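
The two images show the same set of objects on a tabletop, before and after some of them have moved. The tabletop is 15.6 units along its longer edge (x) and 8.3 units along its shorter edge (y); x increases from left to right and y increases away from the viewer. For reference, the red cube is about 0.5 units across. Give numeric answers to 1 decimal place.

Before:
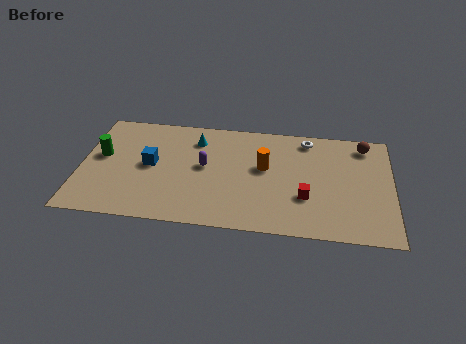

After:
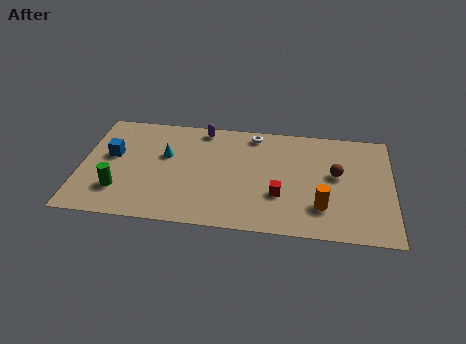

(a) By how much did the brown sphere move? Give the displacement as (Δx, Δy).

(-1.4, -2.4)

The brown sphere was at about (14.2, 7.1) and moved to about (12.8, 4.7).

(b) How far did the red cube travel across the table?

1.3

From (11.3, 2.8) to (10.0, 2.8), the red cube covered √(1.3² + 0.0²) ≈ 1.3 units.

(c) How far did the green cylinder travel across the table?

2.7

The green cylinder moved from about (1.0, 4.7) to (2.0, 2.2), a distance of √(1.0² + 2.5²) ≈ 2.7.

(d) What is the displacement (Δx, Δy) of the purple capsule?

(-0.2, 2.9)

The purple capsule started near (6.2, 4.5) and ended near (6.0, 7.4).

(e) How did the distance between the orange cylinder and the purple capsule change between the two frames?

+5.0

Before: roughly 3.0 units apart; after: 8.0. That's 5.0 units further apart.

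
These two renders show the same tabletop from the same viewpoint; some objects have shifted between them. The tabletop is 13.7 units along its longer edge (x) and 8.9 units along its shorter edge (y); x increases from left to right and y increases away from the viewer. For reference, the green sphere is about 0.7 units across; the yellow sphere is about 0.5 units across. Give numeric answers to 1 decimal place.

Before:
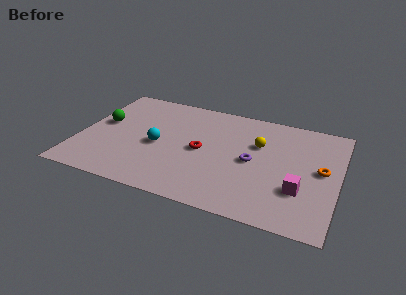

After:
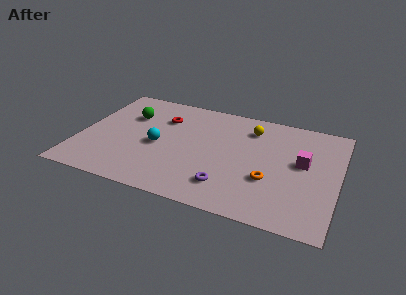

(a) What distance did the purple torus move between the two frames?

2.6

From (9.2, 4.3) to (8.1, 1.9), the purple torus covered √(1.1² + 2.4²) ≈ 2.6 units.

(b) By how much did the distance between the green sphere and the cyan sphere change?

-0.5

They were about 3.3 units apart before and 2.8 after — 0.5 units closer together.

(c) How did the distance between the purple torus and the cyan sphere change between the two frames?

-0.6

Before: roughly 5.0 units apart; after: 4.4. That's 0.6 units closer together.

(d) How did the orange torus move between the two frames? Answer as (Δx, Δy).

(-2.6, -1.6)

From the two frames, the orange torus sits at roughly (12.8, 4.7) before and (10.2, 3.1) after.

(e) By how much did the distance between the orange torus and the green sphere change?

-3.3

The distance was about 11.7 in the first image and 8.4 in the second, so they moved 3.3 units closer together.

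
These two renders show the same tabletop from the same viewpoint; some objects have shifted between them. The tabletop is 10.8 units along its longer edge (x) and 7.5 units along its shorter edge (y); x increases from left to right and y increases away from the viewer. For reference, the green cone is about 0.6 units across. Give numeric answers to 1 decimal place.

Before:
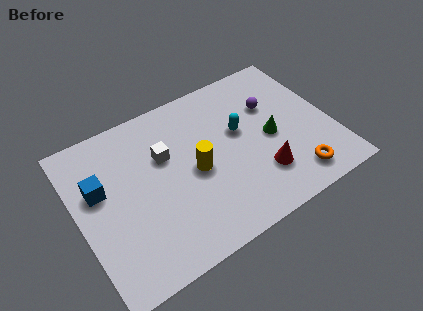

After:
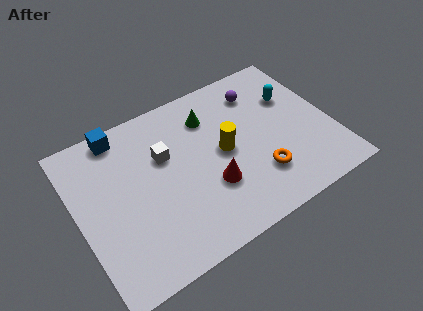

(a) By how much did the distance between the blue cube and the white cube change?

-0.3

They were about 2.8 units apart before and 2.5 after — 0.3 units closer together.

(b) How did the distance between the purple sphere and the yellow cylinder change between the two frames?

-1.1

Before: roughly 3.9 units apart; after: 2.8. That's 1.1 units closer together.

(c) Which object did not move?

the white cube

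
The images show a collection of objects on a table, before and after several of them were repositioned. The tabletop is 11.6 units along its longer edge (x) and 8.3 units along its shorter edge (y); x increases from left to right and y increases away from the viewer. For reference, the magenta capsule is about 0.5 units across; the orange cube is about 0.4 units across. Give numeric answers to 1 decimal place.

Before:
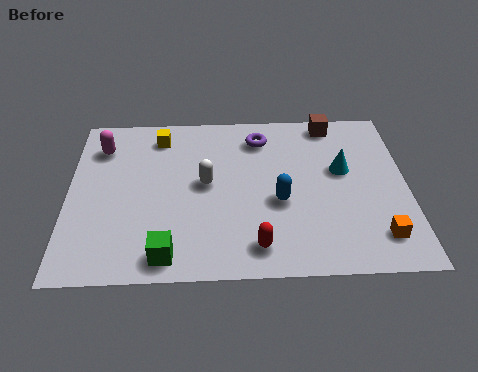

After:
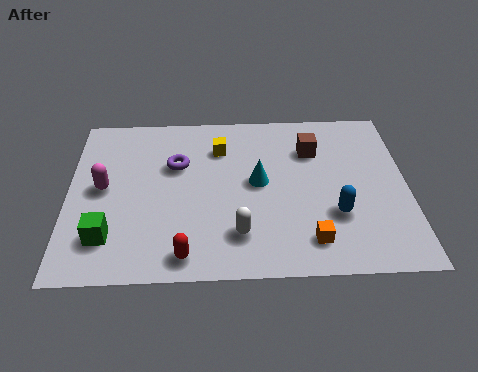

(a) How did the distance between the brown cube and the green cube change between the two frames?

-0.5

They were about 8.6 units apart before and 8.1 after — 0.5 units closer together.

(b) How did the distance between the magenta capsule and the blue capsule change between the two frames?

+1.3

The distance was about 6.8 in the first image and 8.1 in the second, so they moved 1.3 units further apart.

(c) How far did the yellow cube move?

2.2

From (3.1, 6.9) to (5.2, 6.2), the yellow cube covered √(2.1² + 0.7²) ≈ 2.2 units.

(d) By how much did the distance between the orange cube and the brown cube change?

-1.5

They were about 6.0 units apart before and 4.5 after — 1.5 units closer together.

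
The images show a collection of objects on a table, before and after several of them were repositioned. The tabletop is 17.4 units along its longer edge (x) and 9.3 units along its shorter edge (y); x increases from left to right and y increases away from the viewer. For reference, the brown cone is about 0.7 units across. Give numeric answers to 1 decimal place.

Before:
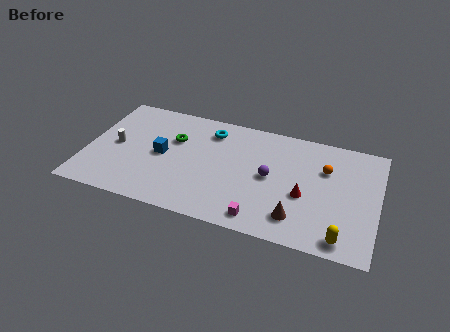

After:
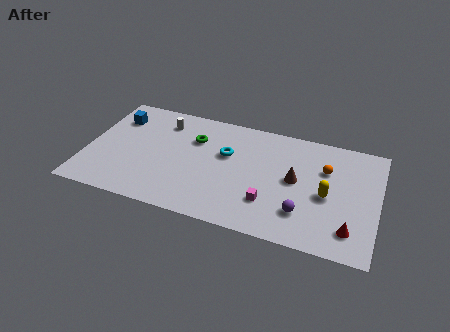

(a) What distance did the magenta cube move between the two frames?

1.5

The magenta cube was near (10.7, 1.2) before and (11.1, 2.6) after, so it travelled √(0.4² + 1.4²) ≈ 1.5 units.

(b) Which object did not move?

the orange sphere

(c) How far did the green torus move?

1.3

The green torus was near (5.1, 6.1) before and (6.3, 6.5) after, so it travelled √(1.2² + 0.4²) ≈ 1.3 units.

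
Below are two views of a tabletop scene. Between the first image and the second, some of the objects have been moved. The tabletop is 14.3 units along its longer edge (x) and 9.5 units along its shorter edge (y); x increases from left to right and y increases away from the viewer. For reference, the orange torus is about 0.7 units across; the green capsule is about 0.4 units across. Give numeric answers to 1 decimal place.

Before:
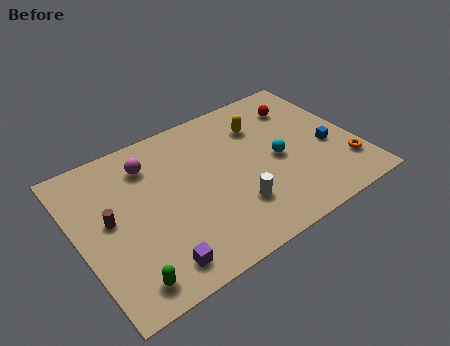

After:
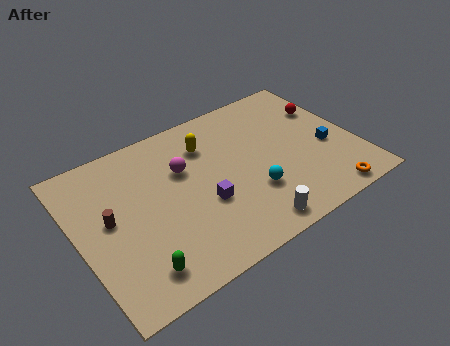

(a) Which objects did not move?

the blue cube and the brown cylinder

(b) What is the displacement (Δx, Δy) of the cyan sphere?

(-1.6, -1.4)

The cyan sphere started near (10.2, 4.4) and ended near (8.6, 3.0).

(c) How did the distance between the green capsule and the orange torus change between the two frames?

-1.9

Before: roughly 11.6 units apart; after: 9.7. That's 1.9 units closer together.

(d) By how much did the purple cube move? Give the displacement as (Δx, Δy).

(2.9, 2.2)

From the two frames, the purple cube sits at roughly (3.3, 1.4) before and (6.2, 3.6) after.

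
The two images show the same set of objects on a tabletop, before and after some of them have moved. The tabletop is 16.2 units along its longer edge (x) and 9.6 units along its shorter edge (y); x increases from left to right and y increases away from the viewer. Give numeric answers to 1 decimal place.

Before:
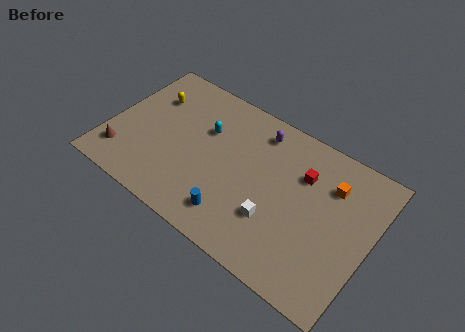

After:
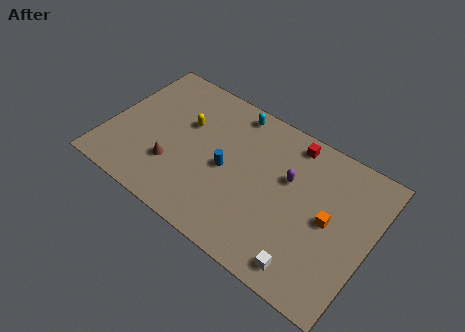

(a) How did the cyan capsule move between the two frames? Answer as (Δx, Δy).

(1.4, 2.2)

The cyan capsule was at about (5.7, 6.3) and moved to about (7.1, 8.5).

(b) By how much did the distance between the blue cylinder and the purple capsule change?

-2.3

The distance was about 6.2 in the first image and 3.9 in the second, so they moved 2.3 units closer together.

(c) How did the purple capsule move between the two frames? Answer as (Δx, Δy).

(2.2, -2.0)

The purple capsule started near (8.8, 8.0) and ended near (11.0, 6.0).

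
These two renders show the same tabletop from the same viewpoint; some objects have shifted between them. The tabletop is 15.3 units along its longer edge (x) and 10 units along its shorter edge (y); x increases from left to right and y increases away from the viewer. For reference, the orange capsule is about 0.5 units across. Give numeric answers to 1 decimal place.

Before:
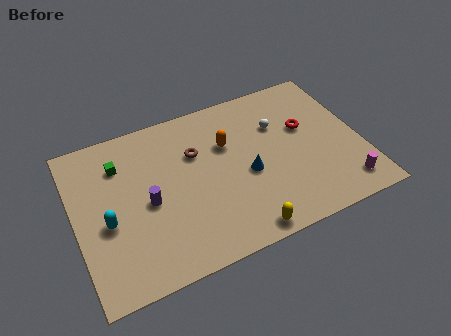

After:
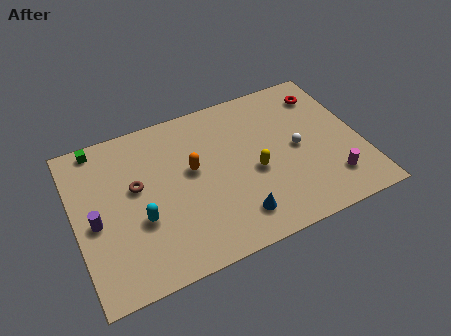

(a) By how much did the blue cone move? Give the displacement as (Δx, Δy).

(-0.9, -2.4)

From the two frames, the blue cone sits at roughly (9.1, 4.3) before and (8.2, 1.9) after.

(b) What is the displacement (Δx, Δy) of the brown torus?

(-3.3, -0.9)

From the two frames, the brown torus sits at roughly (6.6, 6.7) before and (3.3, 5.8) after.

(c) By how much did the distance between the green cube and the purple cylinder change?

+1.5

Before: roughly 3.1 units apart; after: 4.6. That's 1.5 units further apart.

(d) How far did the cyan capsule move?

1.8

From (1.6, 4.2) to (3.3, 3.7), the cyan capsule covered √(1.7² + 0.5²) ≈ 1.8 units.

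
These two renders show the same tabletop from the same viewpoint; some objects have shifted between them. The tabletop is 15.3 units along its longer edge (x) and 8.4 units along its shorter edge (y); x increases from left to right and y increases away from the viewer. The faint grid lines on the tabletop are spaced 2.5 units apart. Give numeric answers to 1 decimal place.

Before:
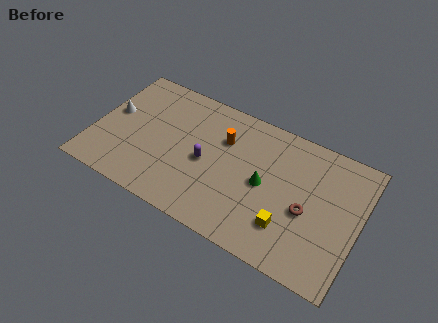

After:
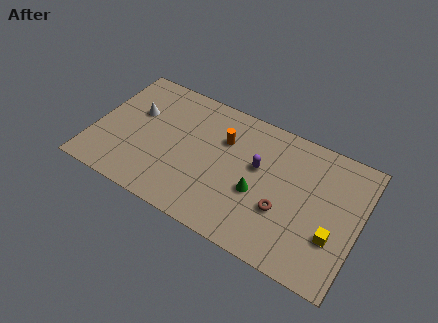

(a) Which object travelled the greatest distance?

the purple capsule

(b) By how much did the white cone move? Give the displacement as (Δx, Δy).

(1.3, 0.6)

From the two frames, the white cone sits at roughly (0.9, 4.7) before and (2.2, 5.3) after.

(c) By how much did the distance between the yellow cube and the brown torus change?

+1.2

Before: roughly 1.7 units apart; after: 2.9. That's 1.2 units further apart.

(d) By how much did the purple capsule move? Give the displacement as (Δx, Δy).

(2.9, 1.1)

The purple capsule started near (6.5, 3.9) and ended near (9.4, 5.0).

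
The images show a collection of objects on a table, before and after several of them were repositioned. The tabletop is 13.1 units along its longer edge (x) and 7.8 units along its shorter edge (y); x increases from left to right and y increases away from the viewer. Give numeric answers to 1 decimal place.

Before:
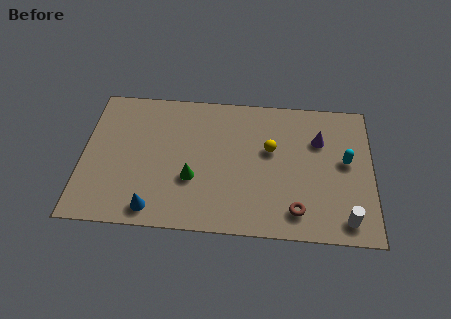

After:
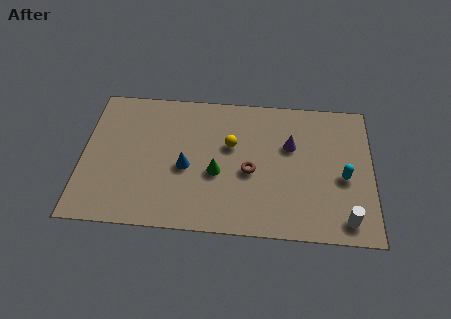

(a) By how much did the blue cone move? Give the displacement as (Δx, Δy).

(1.4, 2.4)

The blue cone was at about (3.3, 1.0) and moved to about (4.7, 3.4).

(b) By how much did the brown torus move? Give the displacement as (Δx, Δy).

(-2.1, 2.0)

From the two frames, the brown torus sits at roughly (9.7, 1.4) before and (7.6, 3.4) after.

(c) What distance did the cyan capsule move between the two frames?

0.9

From (11.9, 4.3) to (11.8, 3.4), the cyan capsule covered √(0.1² + 0.9²) ≈ 0.9 units.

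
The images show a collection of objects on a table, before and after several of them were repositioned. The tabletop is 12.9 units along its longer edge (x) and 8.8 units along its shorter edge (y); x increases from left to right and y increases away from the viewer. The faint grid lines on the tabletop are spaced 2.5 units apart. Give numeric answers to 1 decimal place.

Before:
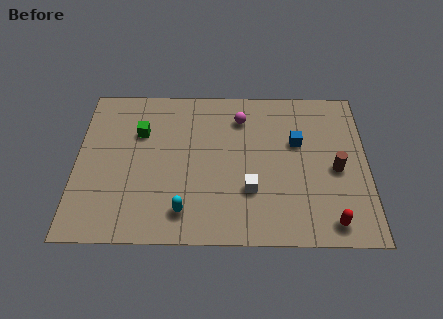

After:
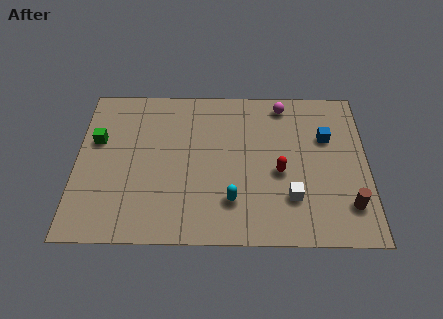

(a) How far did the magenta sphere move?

2.1

The magenta sphere was near (7.3, 6.9) before and (9.2, 7.7) after, so it travelled √(1.9² + 0.8²) ≈ 2.1 units.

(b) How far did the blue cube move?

1.3

The blue cube moved from about (9.8, 5.5) to (11.1, 5.8), a distance of √(1.3² + 0.3²) ≈ 1.3.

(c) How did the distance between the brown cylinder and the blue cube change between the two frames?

+1.6

The distance was about 2.3 in the first image and 3.9 in the second, so they moved 1.6 units further apart.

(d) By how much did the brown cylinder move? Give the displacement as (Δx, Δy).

(0.5, -2.0)

From the two frames, the brown cylinder sits at roughly (11.5, 4.0) before and (12.0, 2.0) after.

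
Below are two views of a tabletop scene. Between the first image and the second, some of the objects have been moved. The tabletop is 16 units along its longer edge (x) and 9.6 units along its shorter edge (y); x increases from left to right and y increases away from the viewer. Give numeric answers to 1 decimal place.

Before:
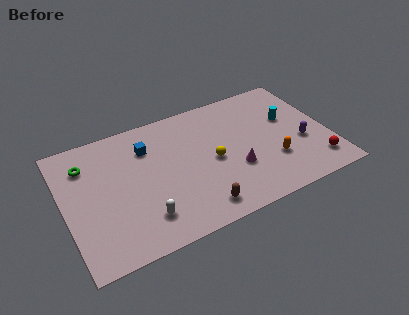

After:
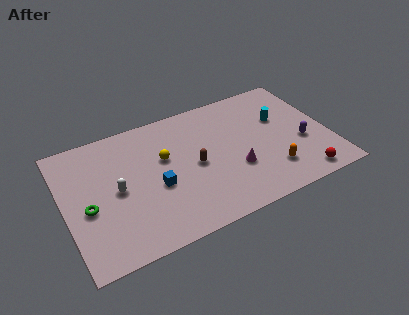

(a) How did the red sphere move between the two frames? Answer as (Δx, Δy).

(-1.0, -0.7)

From the two frames, the red sphere sits at roughly (14.9, 1.8) before and (13.9, 1.1) after.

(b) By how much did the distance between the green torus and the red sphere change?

-1.5

Before: roughly 14.5 units apart; after: 13.0. That's 1.5 units closer together.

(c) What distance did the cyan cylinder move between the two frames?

0.5

From (13.8, 5.9) to (13.3, 6.1), the cyan cylinder covered √(0.5² + 0.2²) ≈ 0.5 units.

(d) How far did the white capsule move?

2.9

The white capsule moved from about (4.4, 2.1) to (3.1, 4.7), a distance of √(1.3² + 2.6²) ≈ 2.9.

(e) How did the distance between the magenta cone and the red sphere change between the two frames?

-0.6

They were about 5.0 units apart before and 4.4 after — 0.6 units closer together.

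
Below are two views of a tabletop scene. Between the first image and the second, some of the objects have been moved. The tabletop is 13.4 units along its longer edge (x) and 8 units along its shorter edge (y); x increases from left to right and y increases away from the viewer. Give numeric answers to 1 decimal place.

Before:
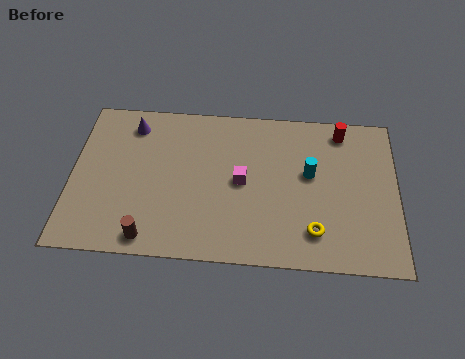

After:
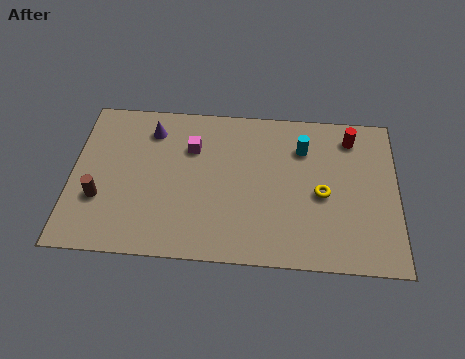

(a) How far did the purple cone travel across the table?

0.8

The purple cone moved from about (2.4, 6.6) to (3.2, 6.4), a distance of √(0.8² + 0.2²) ≈ 0.8.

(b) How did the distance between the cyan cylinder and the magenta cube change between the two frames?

+1.7

The distance was about 2.9 in the first image and 4.6 in the second, so they moved 1.7 units further apart.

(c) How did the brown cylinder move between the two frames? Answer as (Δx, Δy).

(-2.1, 1.8)

The brown cylinder started near (3.3, 0.9) and ended near (1.2, 2.7).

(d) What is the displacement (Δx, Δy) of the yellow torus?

(0.3, 1.9)

The yellow torus started near (10.0, 1.7) and ended near (10.3, 3.6).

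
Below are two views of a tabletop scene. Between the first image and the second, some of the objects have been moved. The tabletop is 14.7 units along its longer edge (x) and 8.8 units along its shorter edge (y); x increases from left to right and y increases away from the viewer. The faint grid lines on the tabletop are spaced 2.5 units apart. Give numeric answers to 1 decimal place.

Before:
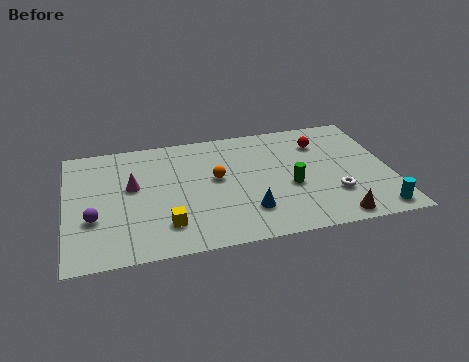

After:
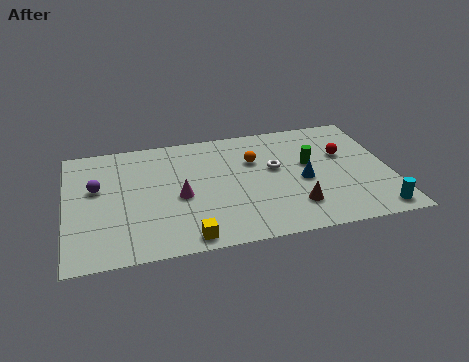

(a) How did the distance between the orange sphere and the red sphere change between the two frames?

-1.1

The distance was about 5.2 in the first image and 4.1 in the second, so they moved 1.1 units closer together.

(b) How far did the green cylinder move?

1.8

The green cylinder was near (10.1, 3.6) before and (11.1, 5.1) after, so it travelled √(1.0² + 1.5²) ≈ 1.8 units.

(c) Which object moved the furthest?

the white torus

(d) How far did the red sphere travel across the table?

1.5

The red sphere was near (11.7, 6.6) before and (12.7, 5.5) after, so it travelled √(1.0² + 1.1²) ≈ 1.5 units.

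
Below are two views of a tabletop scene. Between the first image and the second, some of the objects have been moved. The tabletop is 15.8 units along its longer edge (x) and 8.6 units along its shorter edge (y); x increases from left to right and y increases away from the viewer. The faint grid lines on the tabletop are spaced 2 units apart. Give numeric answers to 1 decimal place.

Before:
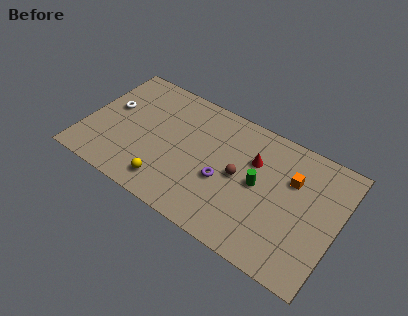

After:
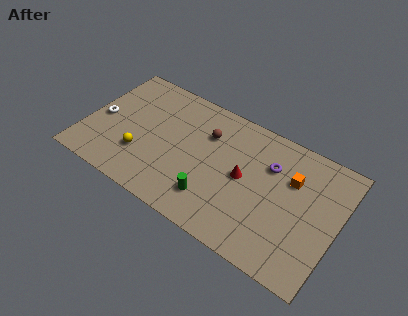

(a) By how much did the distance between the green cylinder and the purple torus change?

+2.7

Before: roughly 2.3 units apart; after: 5.0. That's 2.7 units further apart.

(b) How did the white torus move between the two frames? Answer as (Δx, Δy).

(-0.5, -1.0)

The white torus started near (1.4, 5.0) and ended near (0.9, 4.0).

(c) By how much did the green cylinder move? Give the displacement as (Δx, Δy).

(-2.5, -2.4)

The green cylinder was at about (10.9, 4.4) and moved to about (8.4, 2.0).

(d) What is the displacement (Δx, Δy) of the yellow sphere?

(-1.9, 1.1)

From the two frames, the yellow sphere sits at roughly (5.6, 1.5) before and (3.7, 2.6) after.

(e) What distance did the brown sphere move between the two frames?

2.9

From (9.7, 4.3) to (7.4, 6.1), the brown sphere covered √(2.3² + 1.8²) ≈ 2.9 units.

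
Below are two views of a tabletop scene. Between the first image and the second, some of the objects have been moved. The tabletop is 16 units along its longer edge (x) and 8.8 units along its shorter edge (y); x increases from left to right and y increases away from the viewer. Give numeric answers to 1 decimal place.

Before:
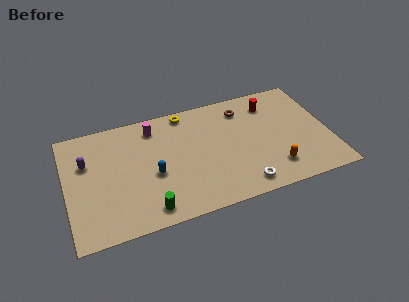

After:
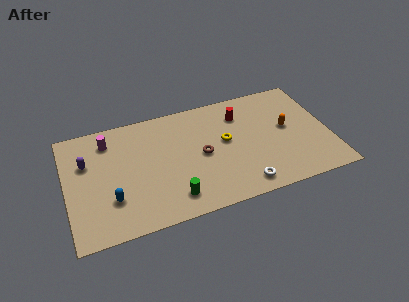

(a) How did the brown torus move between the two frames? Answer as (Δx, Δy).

(-2.8, -2.8)

The brown torus started near (11.0, 7.1) and ended near (8.2, 4.3).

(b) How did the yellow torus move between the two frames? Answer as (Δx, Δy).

(2.2, -3.0)

From the two frames, the yellow torus sits at roughly (7.5, 7.9) before and (9.7, 4.9) after.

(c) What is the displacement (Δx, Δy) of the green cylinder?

(1.5, 0.4)

From the two frames, the green cylinder sits at roughly (4.7, 1.2) before and (6.2, 1.6) after.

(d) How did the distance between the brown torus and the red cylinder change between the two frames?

+1.8

Before: roughly 1.7 units apart; after: 3.5. That's 1.8 units further apart.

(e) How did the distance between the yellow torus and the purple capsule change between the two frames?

+1.9

Before: roughly 6.5 units apart; after: 8.4. That's 1.9 units further apart.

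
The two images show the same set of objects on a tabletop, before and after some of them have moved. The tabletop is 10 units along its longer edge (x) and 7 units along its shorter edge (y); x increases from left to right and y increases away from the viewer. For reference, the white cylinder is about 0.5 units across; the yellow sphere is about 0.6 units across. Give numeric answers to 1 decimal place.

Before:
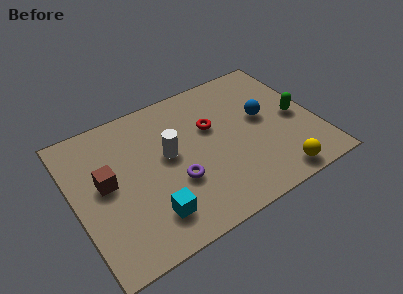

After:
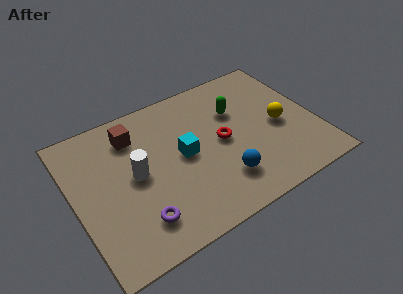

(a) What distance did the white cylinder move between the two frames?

1.4

The white cylinder was near (3.9, 3.9) before and (2.5, 3.6) after, so it travelled √(1.4² + 0.3²) ≈ 1.4 units.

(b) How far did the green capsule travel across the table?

2.7

The green capsule moved from about (9.2, 3.3) to (6.9, 4.7), a distance of √(2.3² + 1.4²) ≈ 2.7.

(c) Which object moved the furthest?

the blue sphere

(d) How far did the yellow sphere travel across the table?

2.5

From (7.9, 0.8) to (8.5, 3.2), the yellow sphere covered √(0.6² + 2.4²) ≈ 2.5 units.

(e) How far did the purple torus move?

2.0

The purple torus moved from about (4.0, 2.5) to (2.3, 1.5), a distance of √(1.7² + 1.0²) ≈ 2.0.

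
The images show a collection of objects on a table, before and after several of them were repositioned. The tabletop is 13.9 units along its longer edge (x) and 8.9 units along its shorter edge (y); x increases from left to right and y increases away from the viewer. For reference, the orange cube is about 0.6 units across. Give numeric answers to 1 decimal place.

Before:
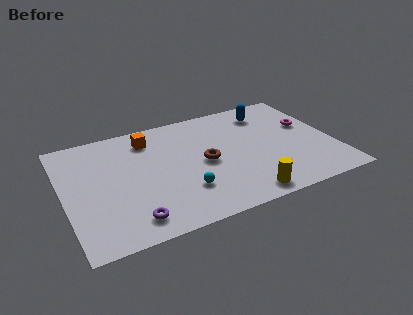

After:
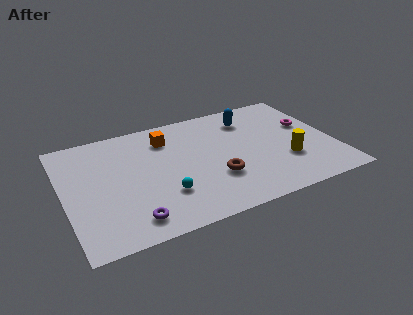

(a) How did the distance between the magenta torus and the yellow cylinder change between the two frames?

-3.0

They were about 5.9 units apart before and 2.9 after — 3.0 units closer together.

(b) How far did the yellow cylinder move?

3.1

From (8.8, 1.0) to (11.3, 2.9), the yellow cylinder covered √(2.5² + 1.9²) ≈ 3.1 units.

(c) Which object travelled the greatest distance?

the yellow cylinder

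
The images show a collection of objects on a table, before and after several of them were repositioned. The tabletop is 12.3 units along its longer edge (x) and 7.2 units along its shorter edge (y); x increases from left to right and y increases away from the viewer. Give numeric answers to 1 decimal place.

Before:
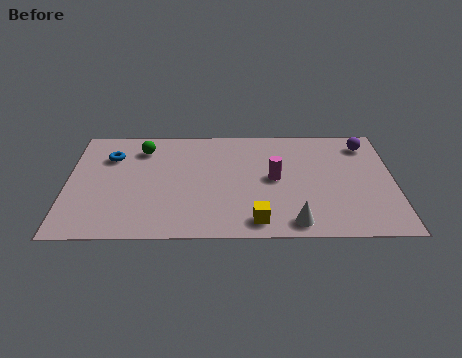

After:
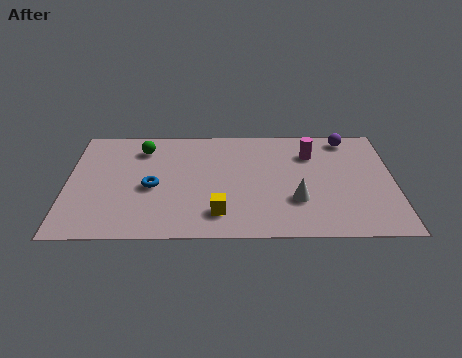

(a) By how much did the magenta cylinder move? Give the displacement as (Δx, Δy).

(1.4, 1.6)

From the two frames, the magenta cylinder sits at roughly (7.8, 3.7) before and (9.2, 5.3) after.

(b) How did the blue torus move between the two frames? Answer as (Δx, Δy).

(1.6, -2.0)

The blue torus was at about (1.6, 5.2) and moved to about (3.2, 3.2).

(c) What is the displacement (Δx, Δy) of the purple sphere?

(-0.7, 0.4)

From the two frames, the purple sphere sits at roughly (11.3, 5.9) before and (10.6, 6.3) after.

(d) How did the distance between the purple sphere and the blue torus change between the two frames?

-1.7

Before: roughly 9.7 units apart; after: 8.0. That's 1.7 units closer together.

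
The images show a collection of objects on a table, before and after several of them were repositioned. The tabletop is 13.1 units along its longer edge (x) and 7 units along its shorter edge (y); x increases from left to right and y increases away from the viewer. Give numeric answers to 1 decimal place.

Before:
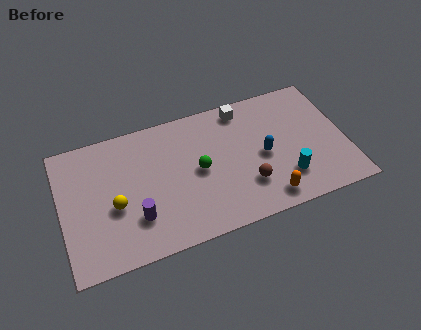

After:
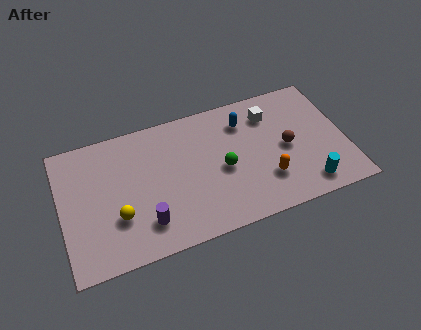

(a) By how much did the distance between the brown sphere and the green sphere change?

+0.4

Before: roughly 2.6 units apart; after: 3.0. That's 0.4 units further apart.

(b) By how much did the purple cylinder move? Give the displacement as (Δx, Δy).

(0.4, -0.4)

From the two frames, the purple cylinder sits at roughly (3.3, 2.0) before and (3.7, 1.6) after.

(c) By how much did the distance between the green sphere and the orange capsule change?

-1.6

The distance was about 3.8 in the first image and 2.2 in the second, so they moved 1.6 units closer together.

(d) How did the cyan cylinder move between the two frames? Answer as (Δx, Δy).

(0.9, -0.7)

The cyan cylinder was at about (10.2, 1.8) and moved to about (11.1, 1.1).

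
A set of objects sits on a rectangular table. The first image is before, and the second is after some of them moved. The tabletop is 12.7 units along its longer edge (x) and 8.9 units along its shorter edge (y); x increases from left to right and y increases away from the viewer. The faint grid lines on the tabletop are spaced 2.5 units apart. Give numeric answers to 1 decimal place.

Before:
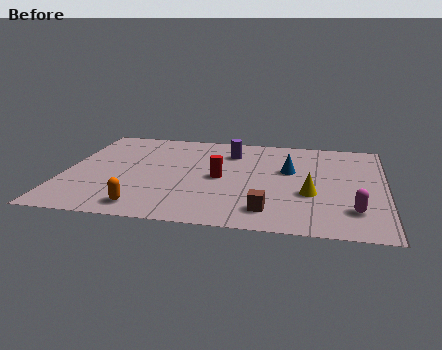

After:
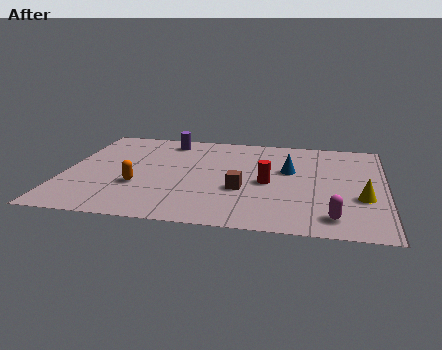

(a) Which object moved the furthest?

the purple cylinder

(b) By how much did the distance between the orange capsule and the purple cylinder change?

-1.8

Before: roughly 6.4 units apart; after: 4.6. That's 1.8 units closer together.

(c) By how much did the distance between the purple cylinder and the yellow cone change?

+4.2

The distance was about 4.8 in the first image and 9.0 in the second, so they moved 4.2 units further apart.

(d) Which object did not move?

the blue cone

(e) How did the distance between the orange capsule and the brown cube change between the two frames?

-0.7

Before: roughly 4.8 units apart; after: 4.1. That's 0.7 units closer together.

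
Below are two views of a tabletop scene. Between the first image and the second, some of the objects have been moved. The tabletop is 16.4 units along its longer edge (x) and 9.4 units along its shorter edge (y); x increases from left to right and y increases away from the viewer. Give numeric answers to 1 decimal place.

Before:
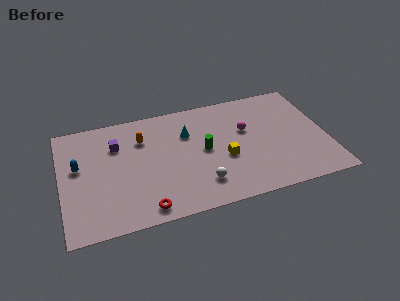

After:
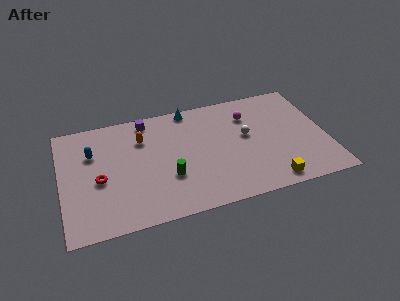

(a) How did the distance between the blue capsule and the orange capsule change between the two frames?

-1.1

They were about 4.2 units apart before and 3.1 after — 1.1 units closer together.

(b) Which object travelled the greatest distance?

the white sphere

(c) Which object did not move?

the orange capsule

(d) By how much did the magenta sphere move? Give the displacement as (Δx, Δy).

(0.3, 1.2)

The magenta sphere started near (11.5, 5.8) and ended near (11.8, 7.0).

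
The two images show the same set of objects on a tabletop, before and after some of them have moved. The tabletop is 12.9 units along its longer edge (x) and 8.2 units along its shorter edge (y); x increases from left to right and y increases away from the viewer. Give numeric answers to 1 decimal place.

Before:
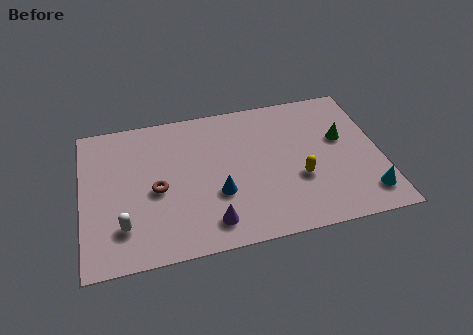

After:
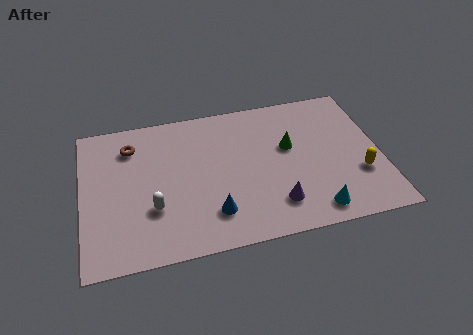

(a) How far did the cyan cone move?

2.3

The cyan cone was near (12.1, 1.5) before and (9.8, 1.1) after, so it travelled √(2.3² + 0.4²) ≈ 2.3 units.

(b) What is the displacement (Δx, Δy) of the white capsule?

(1.3, 0.7)

The white capsule started near (1.7, 2.0) and ended near (3.0, 2.7).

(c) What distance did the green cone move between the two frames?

2.3

From (11.3, 4.9) to (9.0, 4.9), the green cone covered √(2.3² + 0.0²) ≈ 2.3 units.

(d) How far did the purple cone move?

2.8

The purple cone was near (5.4, 1.4) before and (8.2, 1.8) after, so it travelled √(2.8² + 0.4²) ≈ 2.8 units.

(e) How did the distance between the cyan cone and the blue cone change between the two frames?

-2.1

Before: roughly 6.5 units apart; after: 4.4. That's 2.1 units closer together.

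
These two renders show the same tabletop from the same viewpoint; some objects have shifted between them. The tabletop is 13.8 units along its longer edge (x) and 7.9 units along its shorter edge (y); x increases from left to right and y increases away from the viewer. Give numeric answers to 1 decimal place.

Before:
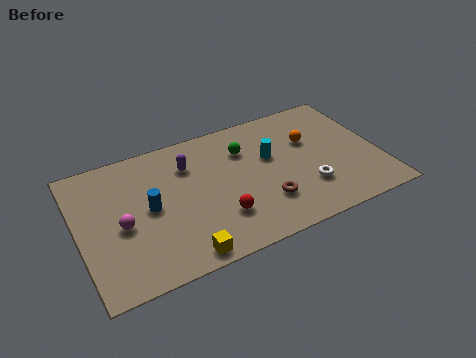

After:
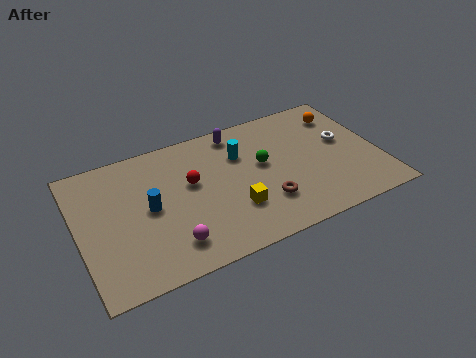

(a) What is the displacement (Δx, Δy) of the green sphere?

(0.7, -1.2)

The green sphere started near (7.8, 5.7) and ended near (8.5, 4.5).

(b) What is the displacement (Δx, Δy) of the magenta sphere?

(2.0, -1.9)

From the two frames, the magenta sphere sits at roughly (1.9, 3.5) before and (3.9, 1.6) after.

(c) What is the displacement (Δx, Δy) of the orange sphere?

(1.7, 1.1)

The orange sphere started near (10.8, 5.1) and ended near (12.5, 6.2).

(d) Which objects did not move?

the brown torus and the blue cylinder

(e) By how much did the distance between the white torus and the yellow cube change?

-0.4

The distance was about 6.2 in the first image and 5.8 in the second, so they moved 0.4 units closer together.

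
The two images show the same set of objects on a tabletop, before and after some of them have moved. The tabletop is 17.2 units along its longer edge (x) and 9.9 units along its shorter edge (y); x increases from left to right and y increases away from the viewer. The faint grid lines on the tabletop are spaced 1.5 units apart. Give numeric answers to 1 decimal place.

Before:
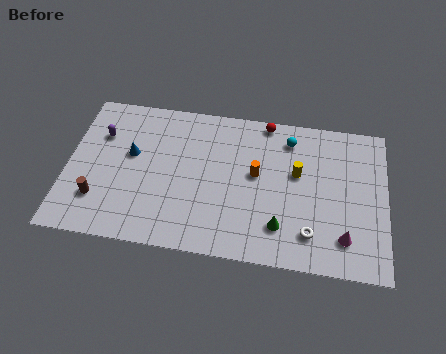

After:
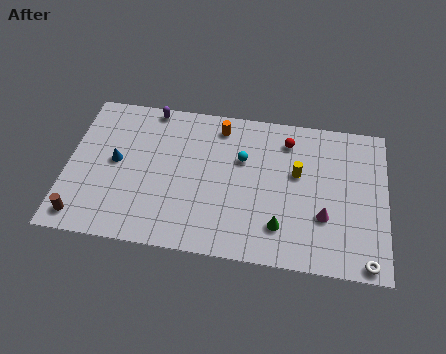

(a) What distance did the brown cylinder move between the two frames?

1.5

The brown cylinder was near (1.8, 2.6) before and (1.0, 1.3) after, so it travelled √(0.8² + 1.3²) ≈ 1.5 units.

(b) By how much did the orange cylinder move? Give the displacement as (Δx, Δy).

(-2.1, 2.9)

The orange cylinder started near (10.2, 5.5) and ended near (8.1, 8.4).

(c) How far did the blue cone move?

1.0

From (3.4, 5.8) to (2.6, 5.2), the blue cone covered √(0.8² + 0.6²) ≈ 1.0 units.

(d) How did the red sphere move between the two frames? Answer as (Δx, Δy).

(1.2, -1.1)

The red sphere was at about (10.6, 9.1) and moved to about (11.8, 8.0).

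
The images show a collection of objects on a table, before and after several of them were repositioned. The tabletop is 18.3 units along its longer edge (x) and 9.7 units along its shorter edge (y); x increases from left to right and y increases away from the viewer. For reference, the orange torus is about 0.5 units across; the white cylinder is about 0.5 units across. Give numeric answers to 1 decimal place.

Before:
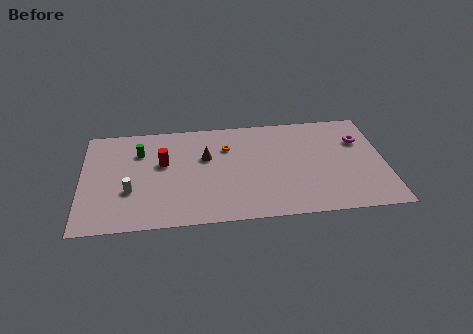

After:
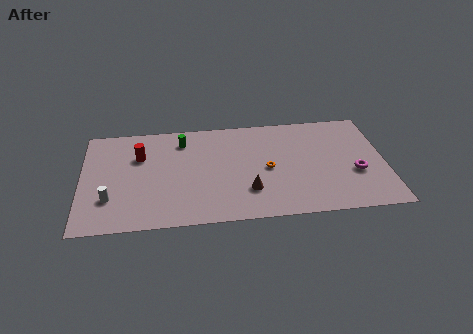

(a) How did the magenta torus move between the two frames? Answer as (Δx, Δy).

(-0.4, -3.0)

The magenta torus started near (16.9, 6.7) and ended near (16.5, 3.7).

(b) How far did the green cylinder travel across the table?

2.7

From (3.5, 7.0) to (6.1, 7.8), the green cylinder covered √(2.6² + 0.8²) ≈ 2.7 units.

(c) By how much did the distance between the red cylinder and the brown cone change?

+5.0

They were about 2.6 units apart before and 7.6 after — 5.0 units further apart.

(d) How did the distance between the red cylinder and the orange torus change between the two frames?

+3.9

The distance was about 4.1 in the first image and 8.0 in the second, so they moved 3.9 units further apart.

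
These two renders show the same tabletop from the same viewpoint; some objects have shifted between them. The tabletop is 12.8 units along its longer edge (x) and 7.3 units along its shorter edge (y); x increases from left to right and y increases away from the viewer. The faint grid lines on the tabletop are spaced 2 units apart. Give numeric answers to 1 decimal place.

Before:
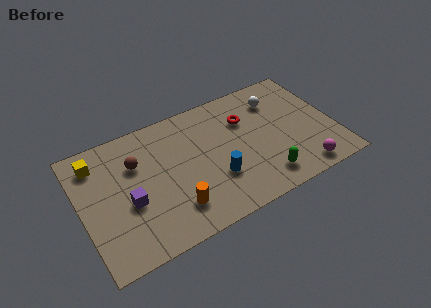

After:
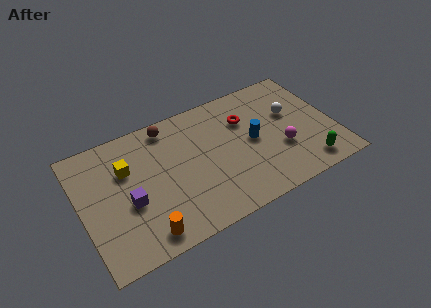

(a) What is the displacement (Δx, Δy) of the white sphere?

(0.6, -1.1)

The white sphere started near (10.2, 5.6) and ended near (10.8, 4.5).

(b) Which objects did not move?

the purple cube and the red torus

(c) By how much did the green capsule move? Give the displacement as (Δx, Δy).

(2.2, -0.2)

The green capsule was at about (8.9, 1.3) and moved to about (11.1, 1.1).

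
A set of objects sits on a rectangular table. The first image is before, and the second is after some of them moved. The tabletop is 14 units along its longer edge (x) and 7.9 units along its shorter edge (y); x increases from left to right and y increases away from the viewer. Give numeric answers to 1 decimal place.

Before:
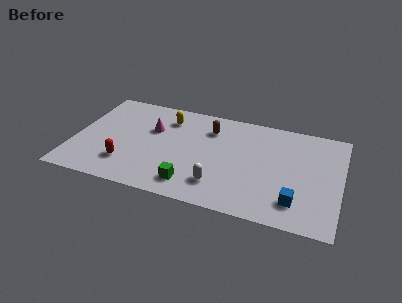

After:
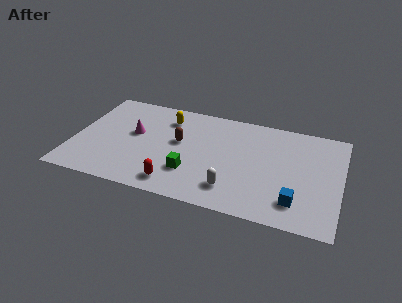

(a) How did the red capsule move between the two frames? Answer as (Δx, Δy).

(2.7, -0.8)

From the two frames, the red capsule sits at roughly (2.9, 2.0) before and (5.6, 1.2) after.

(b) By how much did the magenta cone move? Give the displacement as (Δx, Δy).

(-0.9, -0.6)

From the two frames, the magenta cone sits at roughly (4.0, 5.1) before and (3.1, 4.5) after.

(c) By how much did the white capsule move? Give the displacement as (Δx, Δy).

(0.7, -0.1)

The white capsule was at about (7.8, 1.8) and moved to about (8.5, 1.7).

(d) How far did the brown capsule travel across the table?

2.1

The brown capsule was near (7.0, 6.0) before and (5.5, 4.5) after, so it travelled √(1.5² + 1.5²) ≈ 2.1 units.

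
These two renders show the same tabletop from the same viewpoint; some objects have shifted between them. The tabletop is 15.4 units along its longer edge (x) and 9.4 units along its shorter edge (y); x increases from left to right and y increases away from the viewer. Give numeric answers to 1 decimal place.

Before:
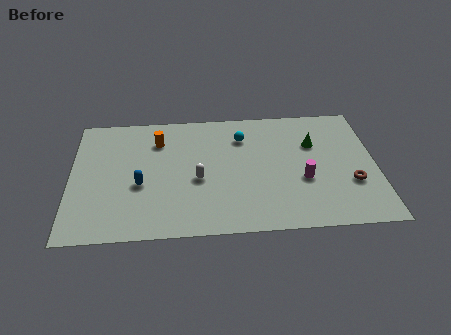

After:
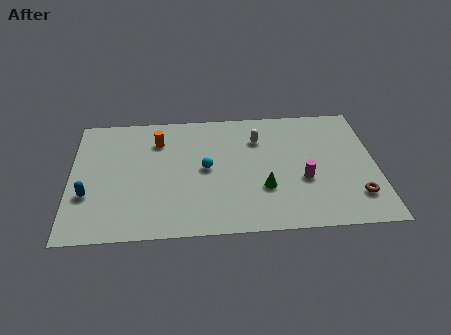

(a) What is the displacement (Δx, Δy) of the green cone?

(-2.6, -3.2)

The green cone was at about (12.3, 6.3) and moved to about (9.7, 3.1).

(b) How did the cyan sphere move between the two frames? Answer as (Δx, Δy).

(-1.9, -2.3)

The cyan sphere was at about (8.7, 7.1) and moved to about (6.8, 4.8).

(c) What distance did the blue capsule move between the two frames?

2.7

From (3.5, 3.8) to (0.9, 3.2), the blue capsule covered √(2.6² + 0.6²) ≈ 2.7 units.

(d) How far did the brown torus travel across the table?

1.0

The brown torus was near (14.1, 3.2) before and (14.3, 2.2) after, so it travelled √(0.2² + 1.0²) ≈ 1.0 units.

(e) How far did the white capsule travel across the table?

4.2

The white capsule was near (6.4, 4.0) before and (9.5, 6.9) after, so it travelled √(3.1² + 2.9²) ≈ 4.2 units.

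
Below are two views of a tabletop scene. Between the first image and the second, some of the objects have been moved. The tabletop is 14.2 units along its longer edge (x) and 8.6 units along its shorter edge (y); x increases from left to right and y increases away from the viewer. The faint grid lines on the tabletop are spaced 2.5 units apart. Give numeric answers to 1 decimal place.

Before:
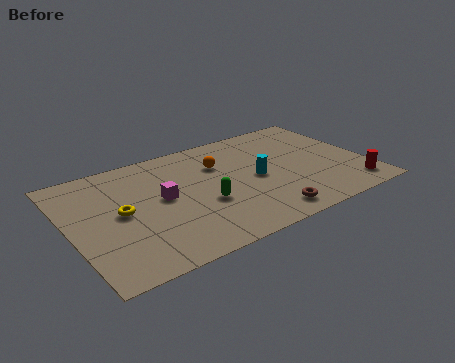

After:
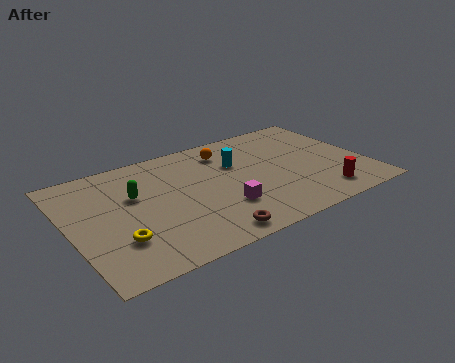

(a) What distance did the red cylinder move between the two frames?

1.5

The red cylinder was near (13.2, 1.4) before and (11.7, 1.5) after, so it travelled √(1.5² + 0.1²) ≈ 1.5 units.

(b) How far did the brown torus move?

2.8

The brown torus moved from about (8.8, 1.2) to (6.0, 1.0), a distance of √(2.8² + 0.2²) ≈ 2.8.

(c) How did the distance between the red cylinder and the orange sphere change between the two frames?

-0.8

Before: roughly 7.4 units apart; after: 6.6. That's 0.8 units closer together.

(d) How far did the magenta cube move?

3.3

The magenta cube moved from about (4.4, 4.6) to (7.0, 2.6), a distance of √(2.6² + 2.0²) ≈ 3.3.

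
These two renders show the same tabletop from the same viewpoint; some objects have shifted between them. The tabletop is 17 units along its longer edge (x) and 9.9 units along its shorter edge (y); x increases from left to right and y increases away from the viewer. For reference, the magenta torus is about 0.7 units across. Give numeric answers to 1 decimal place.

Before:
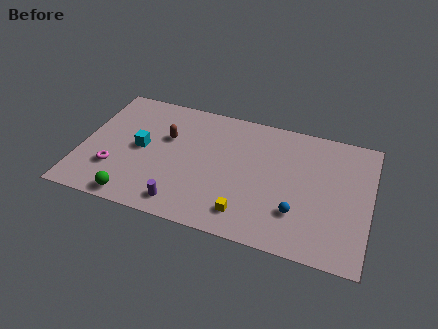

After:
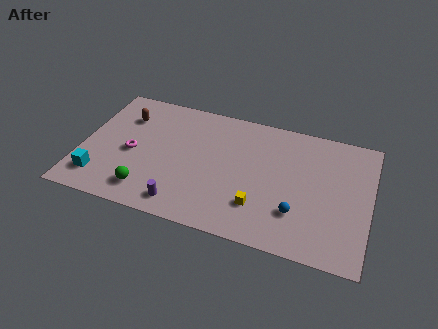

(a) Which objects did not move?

the blue sphere and the purple cylinder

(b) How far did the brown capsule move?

2.8

The brown capsule was near (4.9, 6.3) before and (2.3, 7.3) after, so it travelled √(2.6² + 1.0²) ≈ 2.8 units.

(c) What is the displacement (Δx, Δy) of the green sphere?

(0.7, 0.8)

The green sphere started near (3.5, 1.0) and ended near (4.2, 1.8).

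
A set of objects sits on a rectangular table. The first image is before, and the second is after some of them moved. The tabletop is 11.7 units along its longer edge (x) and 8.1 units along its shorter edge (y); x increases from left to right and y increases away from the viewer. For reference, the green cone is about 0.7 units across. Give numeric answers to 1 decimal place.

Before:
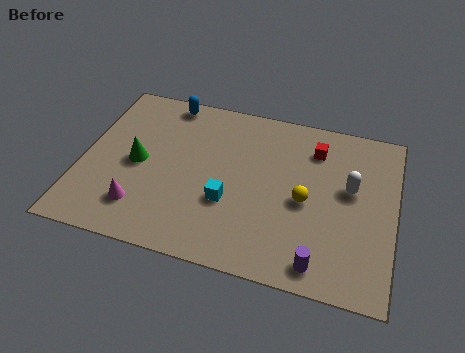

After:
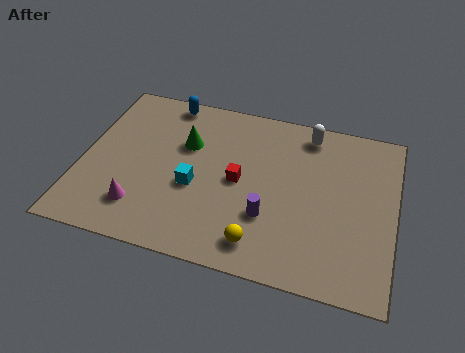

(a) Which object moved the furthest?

the red cube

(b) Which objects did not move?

the blue capsule and the magenta cone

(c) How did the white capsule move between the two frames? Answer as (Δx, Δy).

(-1.7, 2.3)

The white capsule was at about (10.0, 4.7) and moved to about (8.3, 7.0).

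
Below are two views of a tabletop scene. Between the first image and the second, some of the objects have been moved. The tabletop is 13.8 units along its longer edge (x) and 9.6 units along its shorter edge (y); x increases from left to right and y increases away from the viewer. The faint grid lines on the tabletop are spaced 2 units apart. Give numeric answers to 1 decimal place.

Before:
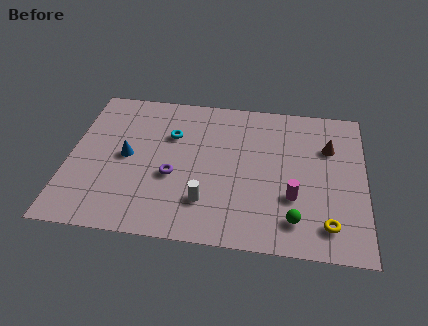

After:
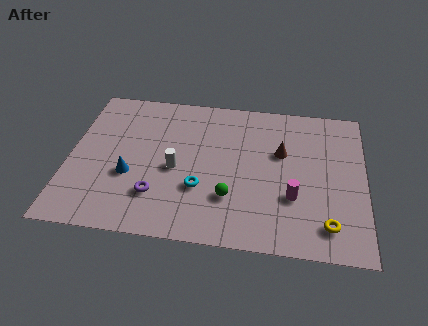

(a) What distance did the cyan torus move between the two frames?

3.6

From (4.7, 6.5) to (6.2, 3.2), the cyan torus covered √(1.5² + 3.3²) ≈ 3.6 units.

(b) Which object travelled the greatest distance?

the cyan torus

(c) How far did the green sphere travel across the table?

3.2

The green sphere moved from about (10.6, 1.8) to (7.6, 2.8), a distance of √(3.0² + 1.0²) ≈ 3.2.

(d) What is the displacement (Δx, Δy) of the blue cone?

(0.2, -1.2)

The blue cone was at about (2.7, 4.8) and moved to about (2.9, 3.6).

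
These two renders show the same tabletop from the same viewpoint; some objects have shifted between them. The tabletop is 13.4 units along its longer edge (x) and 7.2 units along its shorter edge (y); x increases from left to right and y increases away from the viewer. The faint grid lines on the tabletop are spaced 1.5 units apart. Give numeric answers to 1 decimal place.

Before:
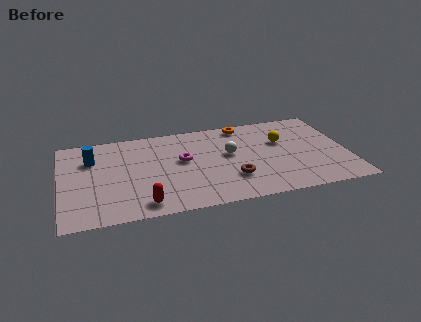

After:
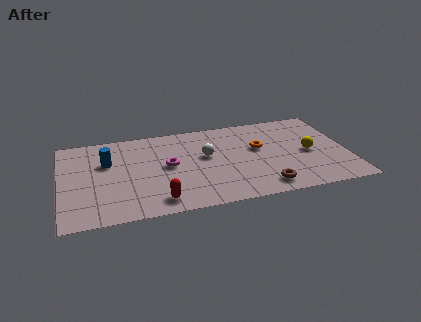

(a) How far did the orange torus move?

2.2

The orange torus was near (8.7, 6.4) before and (9.3, 4.3) after, so it travelled √(0.6² + 2.1²) ≈ 2.2 units.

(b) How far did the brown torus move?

1.7

The brown torus was near (7.9, 2.1) before and (9.3, 1.1) after, so it travelled √(1.4² + 1.0²) ≈ 1.7 units.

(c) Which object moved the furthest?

the orange torus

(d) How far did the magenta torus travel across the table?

0.8

From (5.7, 4.1) to (5.0, 3.8), the magenta torus covered √(0.7² + 0.3²) ≈ 0.8 units.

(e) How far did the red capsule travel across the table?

0.7

From (3.7, 1.0) to (4.4, 1.1), the red capsule covered √(0.7² + 0.1²) ≈ 0.7 units.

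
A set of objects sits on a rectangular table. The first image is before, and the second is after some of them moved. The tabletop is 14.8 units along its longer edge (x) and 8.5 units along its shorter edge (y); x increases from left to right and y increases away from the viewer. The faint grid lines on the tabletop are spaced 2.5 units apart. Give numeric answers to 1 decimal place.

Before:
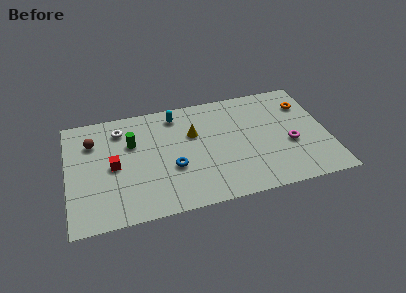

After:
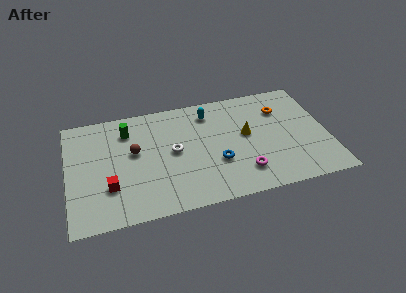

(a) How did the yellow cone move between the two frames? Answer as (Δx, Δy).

(3.0, -0.8)

From the two frames, the yellow cone sits at roughly (7.2, 5.5) before and (10.2, 4.7) after.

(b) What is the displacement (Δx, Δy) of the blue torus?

(2.5, -0.2)

From the two frames, the blue torus sits at roughly (5.9, 3.2) before and (8.4, 3.0) after.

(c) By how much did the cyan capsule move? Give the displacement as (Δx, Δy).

(1.9, -0.3)

The cyan capsule started near (6.3, 7.2) and ended near (8.2, 6.9).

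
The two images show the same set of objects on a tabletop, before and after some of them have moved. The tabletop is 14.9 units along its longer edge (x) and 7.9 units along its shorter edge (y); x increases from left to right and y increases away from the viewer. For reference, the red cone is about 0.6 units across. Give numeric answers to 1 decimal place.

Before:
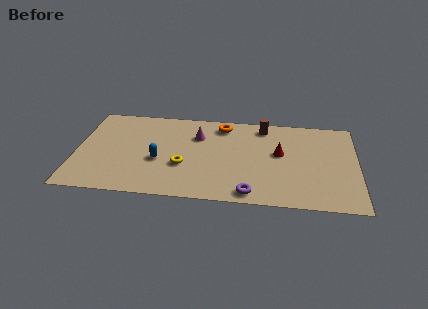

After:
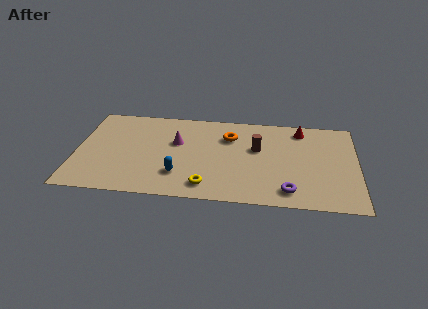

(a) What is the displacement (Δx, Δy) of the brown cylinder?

(-0.3, -2.0)

From the two frames, the brown cylinder sits at roughly (9.9, 6.8) before and (9.6, 4.8) after.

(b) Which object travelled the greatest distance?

the red cone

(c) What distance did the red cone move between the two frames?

2.5

From (10.8, 4.5) to (11.9, 6.7), the red cone covered √(1.1² + 2.2²) ≈ 2.5 units.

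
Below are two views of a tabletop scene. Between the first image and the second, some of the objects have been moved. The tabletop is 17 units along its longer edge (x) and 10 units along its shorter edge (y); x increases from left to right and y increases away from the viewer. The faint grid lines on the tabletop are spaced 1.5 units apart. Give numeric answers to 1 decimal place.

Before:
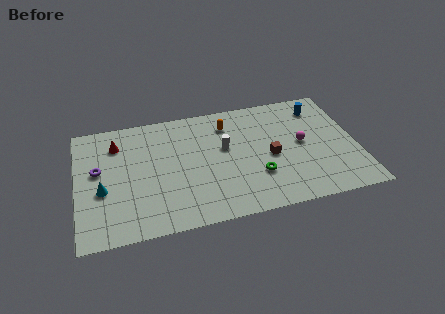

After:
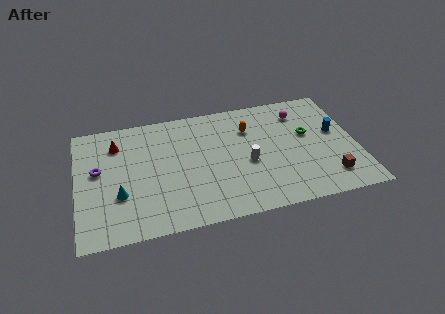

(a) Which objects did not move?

the red cone and the purple torus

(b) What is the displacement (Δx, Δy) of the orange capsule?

(1.3, -0.7)

The orange capsule started near (9.3, 7.9) and ended near (10.6, 7.2).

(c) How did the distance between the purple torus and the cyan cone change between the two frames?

+0.9

They were about 1.7 units apart before and 2.6 after — 0.9 units further apart.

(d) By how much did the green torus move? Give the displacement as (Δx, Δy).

(3.3, 2.8)

From the two frames, the green torus sits at roughly (10.8, 3.1) before and (14.1, 5.9) after.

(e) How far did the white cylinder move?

2.1

From (9.0, 5.9) to (10.3, 4.3), the white cylinder covered √(1.3² + 1.6²) ≈ 2.1 units.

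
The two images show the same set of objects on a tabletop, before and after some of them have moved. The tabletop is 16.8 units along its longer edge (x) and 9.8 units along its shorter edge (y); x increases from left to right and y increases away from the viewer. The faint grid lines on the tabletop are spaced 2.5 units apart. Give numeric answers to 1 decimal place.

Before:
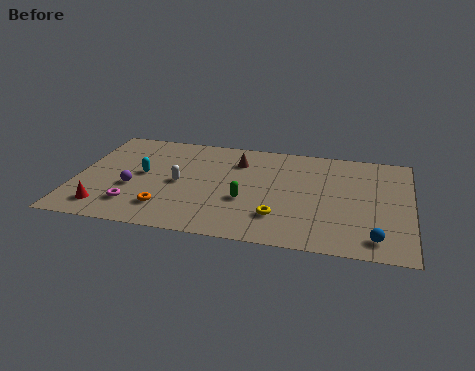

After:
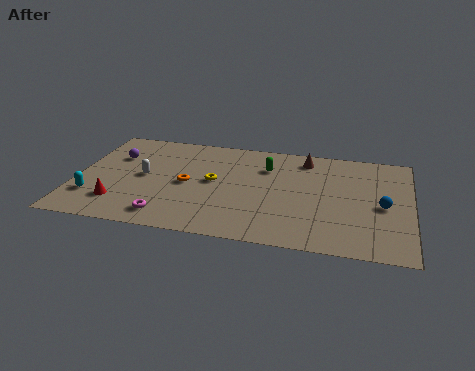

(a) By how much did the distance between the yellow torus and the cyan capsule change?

-1.1

They were about 7.5 units apart before and 6.4 after — 1.1 units closer together.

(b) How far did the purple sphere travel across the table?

3.1

From (2.9, 3.8) to (1.8, 6.7), the purple sphere covered √(1.1² + 2.9²) ≈ 3.1 units.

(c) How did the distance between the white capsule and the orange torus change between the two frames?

-0.3

Before: roughly 2.5 units apart; after: 2.2. That's 0.3 units closer together.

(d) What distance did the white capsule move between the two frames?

1.8

From (5.2, 4.7) to (3.4, 5.0), the white capsule covered √(1.8² + 0.3²) ≈ 1.8 units.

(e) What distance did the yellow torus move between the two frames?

4.3

From (10.3, 2.5) to (6.9, 5.2), the yellow torus covered √(3.4² + 2.7²) ≈ 4.3 units.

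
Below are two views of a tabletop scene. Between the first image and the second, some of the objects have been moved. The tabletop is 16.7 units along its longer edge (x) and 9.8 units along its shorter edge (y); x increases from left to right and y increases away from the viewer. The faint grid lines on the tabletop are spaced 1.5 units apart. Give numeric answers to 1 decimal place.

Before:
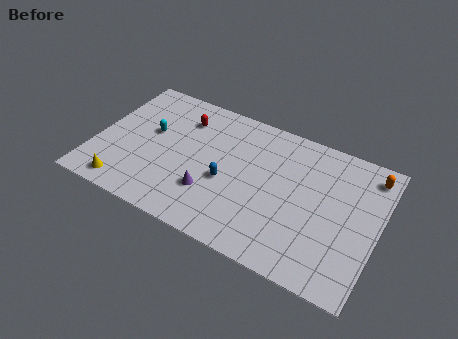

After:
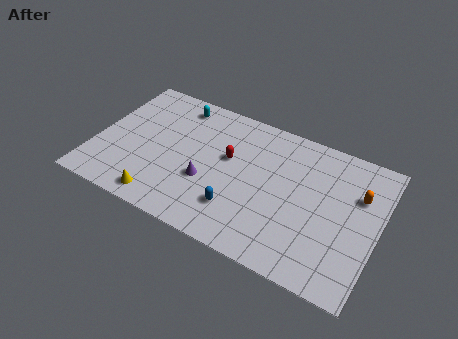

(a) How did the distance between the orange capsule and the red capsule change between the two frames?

-3.5

The distance was about 11.1 in the first image and 7.6 in the second, so they moved 3.5 units closer together.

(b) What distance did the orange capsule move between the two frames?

1.8

The orange capsule moved from about (15.9, 8.3) to (15.4, 6.6), a distance of √(0.5² + 1.7²) ≈ 1.8.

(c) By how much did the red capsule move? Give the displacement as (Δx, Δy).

(3.0, -1.7)

The red capsule was at about (4.8, 7.5) and moved to about (7.8, 5.8).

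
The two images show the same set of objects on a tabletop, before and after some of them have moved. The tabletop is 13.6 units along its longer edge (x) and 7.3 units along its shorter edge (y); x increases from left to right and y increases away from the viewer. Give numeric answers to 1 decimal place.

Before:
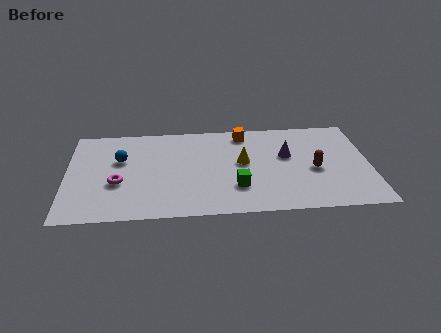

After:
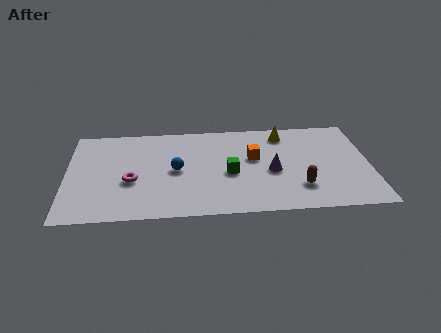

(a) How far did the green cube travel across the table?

1.1

The green cube was near (7.6, 2.1) before and (7.3, 3.2) after, so it travelled √(0.3² + 1.1²) ≈ 1.1 units.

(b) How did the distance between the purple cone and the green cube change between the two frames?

-1.4

Before: roughly 3.3 units apart; after: 1.9. That's 1.4 units closer together.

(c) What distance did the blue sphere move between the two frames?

2.7

The blue sphere was near (2.4, 4.6) before and (4.9, 3.6) after, so it travelled √(2.5² + 1.0²) ≈ 2.7 units.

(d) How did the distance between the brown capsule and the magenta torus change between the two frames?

-1.2

They were about 8.8 units apart before and 7.6 after — 1.2 units closer together.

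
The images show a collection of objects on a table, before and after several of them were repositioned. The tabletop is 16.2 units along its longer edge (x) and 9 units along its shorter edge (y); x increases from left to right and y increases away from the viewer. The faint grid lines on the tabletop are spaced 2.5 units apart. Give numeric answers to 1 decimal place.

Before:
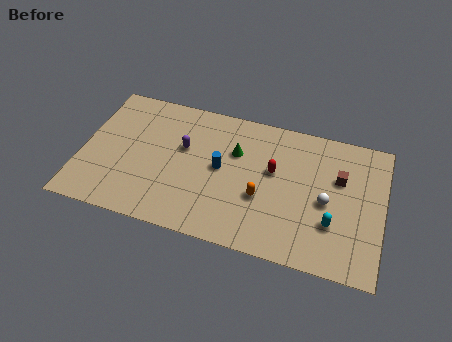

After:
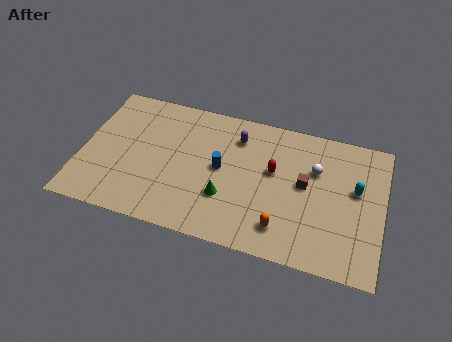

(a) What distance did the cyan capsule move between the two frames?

2.7

The cyan capsule was near (13.6, 2.8) before and (14.7, 5.3) after, so it travelled √(1.1² + 2.5²) ≈ 2.7 units.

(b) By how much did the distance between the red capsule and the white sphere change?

-0.8

Before: roughly 3.1 units apart; after: 2.3. That's 0.8 units closer together.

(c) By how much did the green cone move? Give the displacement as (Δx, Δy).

(-0.3, -3.1)

From the two frames, the green cone sits at roughly (8.2, 6.0) before and (7.9, 2.9) after.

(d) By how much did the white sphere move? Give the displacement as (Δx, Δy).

(-0.7, 1.9)

The white sphere started near (13.2, 4.1) and ended near (12.5, 6.0).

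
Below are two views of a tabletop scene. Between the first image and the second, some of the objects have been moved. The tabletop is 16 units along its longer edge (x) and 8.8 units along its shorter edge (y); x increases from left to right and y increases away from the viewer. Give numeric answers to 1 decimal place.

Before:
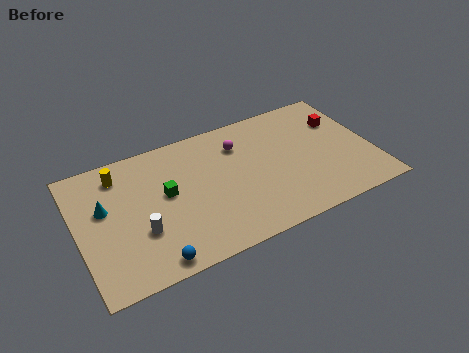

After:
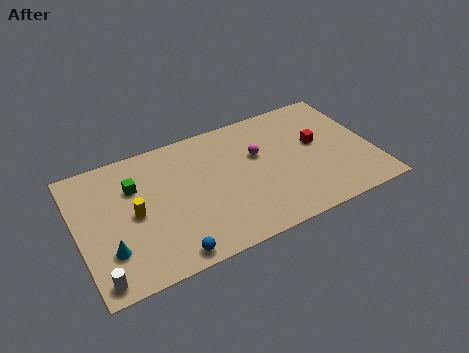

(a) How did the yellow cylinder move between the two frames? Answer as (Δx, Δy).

(0.5, -2.9)

The yellow cylinder was at about (2.5, 7.2) and moved to about (3.0, 4.3).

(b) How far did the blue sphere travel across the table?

0.9

From (3.6, 0.9) to (4.5, 0.9), the blue sphere covered √(0.9² + 0.0²) ≈ 0.9 units.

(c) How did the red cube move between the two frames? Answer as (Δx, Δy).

(-1.5, -1.1)

The red cube was at about (14.6, 6.1) and moved to about (13.1, 5.0).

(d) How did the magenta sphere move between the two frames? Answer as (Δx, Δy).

(0.9, -1.1)

The magenta sphere started near (9.0, 6.6) and ended near (9.9, 5.5).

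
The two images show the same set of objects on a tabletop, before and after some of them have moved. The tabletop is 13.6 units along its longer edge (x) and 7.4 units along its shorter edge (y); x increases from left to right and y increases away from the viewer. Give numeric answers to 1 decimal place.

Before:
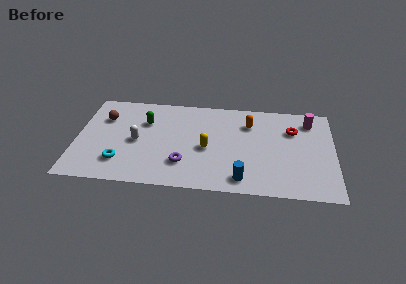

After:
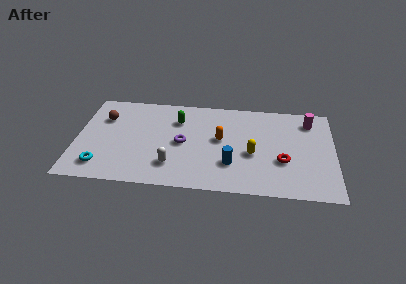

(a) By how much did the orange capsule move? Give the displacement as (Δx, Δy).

(-1.5, -1.4)

From the two frames, the orange capsule sits at roughly (9.1, 5.5) before and (7.6, 4.1) after.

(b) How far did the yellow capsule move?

2.4

The yellow capsule was near (6.9, 3.3) before and (9.3, 3.1) after, so it travelled √(2.4² + 0.2²) ≈ 2.4 units.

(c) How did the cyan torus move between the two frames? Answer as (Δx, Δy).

(-1.0, -0.4)

The cyan torus started near (2.4, 1.8) and ended near (1.4, 1.4).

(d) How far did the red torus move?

2.5

From (11.4, 5.2) to (10.9, 2.7), the red torus covered √(0.5² + 2.5²) ≈ 2.5 units.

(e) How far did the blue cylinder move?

1.3

From (8.8, 1.1) to (8.2, 2.2), the blue cylinder covered √(0.6² + 1.1²) ≈ 1.3 units.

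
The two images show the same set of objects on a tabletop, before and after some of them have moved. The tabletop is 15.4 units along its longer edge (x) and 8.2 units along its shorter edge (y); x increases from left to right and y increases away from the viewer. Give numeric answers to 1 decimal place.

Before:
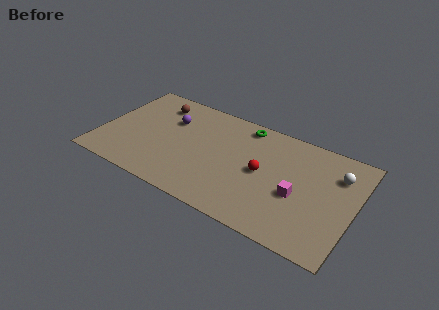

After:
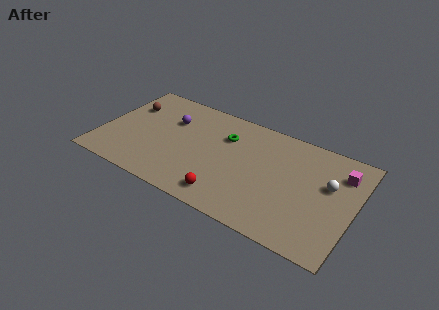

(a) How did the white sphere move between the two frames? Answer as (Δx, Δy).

(-0.4, -1.0)

The white sphere started near (14.2, 6.0) and ended near (13.8, 5.0).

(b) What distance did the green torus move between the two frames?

1.7

The green torus was near (8.4, 7.2) before and (7.4, 5.8) after, so it travelled √(1.0² + 1.4²) ≈ 1.7 units.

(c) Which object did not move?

the purple sphere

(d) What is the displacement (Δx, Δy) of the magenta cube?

(2.3, 2.8)

The magenta cube was at about (12.1, 3.4) and moved to about (14.4, 6.2).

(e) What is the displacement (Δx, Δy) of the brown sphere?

(-1.7, -0.9)

From the two frames, the brown sphere sits at roughly (3.0, 6.6) before and (1.3, 5.7) after.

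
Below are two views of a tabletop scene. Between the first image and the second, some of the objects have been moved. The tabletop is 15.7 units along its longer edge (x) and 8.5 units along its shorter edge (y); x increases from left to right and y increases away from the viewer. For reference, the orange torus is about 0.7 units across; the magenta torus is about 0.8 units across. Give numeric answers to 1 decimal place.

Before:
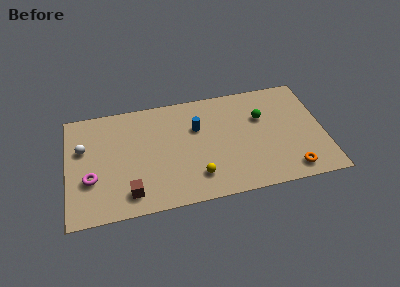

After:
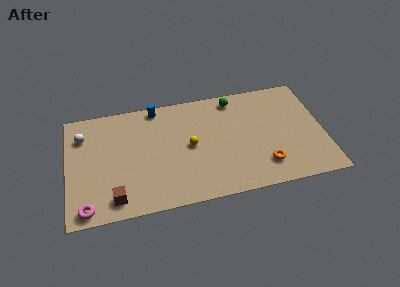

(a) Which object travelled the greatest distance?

the blue cylinder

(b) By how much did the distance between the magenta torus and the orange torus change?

-1.4

Before: roughly 12.2 units apart; after: 10.8. That's 1.4 units closer together.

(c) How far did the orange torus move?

1.7

The orange torus moved from about (13.5, 1.2) to (11.9, 1.9), a distance of √(1.6² + 0.7²) ≈ 1.7.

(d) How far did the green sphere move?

2.4

From (12.0, 5.6) to (10.4, 7.4), the green sphere covered √(1.6² + 1.8²) ≈ 2.4 units.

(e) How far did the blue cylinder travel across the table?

3.2

The blue cylinder was near (8.0, 5.6) before and (5.6, 7.7) after, so it travelled √(2.4² + 2.1²) ≈ 3.2 units.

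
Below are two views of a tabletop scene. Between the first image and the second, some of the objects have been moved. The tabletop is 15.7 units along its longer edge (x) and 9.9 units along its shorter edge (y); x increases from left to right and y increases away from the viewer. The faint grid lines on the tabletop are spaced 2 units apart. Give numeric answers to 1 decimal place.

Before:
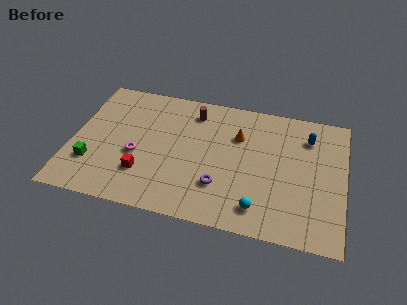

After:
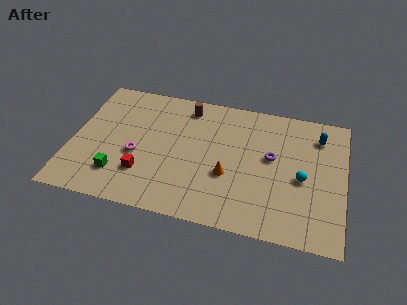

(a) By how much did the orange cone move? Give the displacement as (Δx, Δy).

(-0.4, -3.1)

From the two frames, the orange cone sits at roughly (9.5, 6.8) before and (9.1, 3.7) after.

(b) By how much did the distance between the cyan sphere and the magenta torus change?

+1.9

The distance was about 7.6 in the first image and 9.5 in the second, so they moved 1.9 units further apart.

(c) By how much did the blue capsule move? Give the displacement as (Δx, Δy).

(0.6, 0.2)

The blue capsule started near (13.5, 7.6) and ended near (14.1, 7.8).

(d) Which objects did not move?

the red cube and the magenta torus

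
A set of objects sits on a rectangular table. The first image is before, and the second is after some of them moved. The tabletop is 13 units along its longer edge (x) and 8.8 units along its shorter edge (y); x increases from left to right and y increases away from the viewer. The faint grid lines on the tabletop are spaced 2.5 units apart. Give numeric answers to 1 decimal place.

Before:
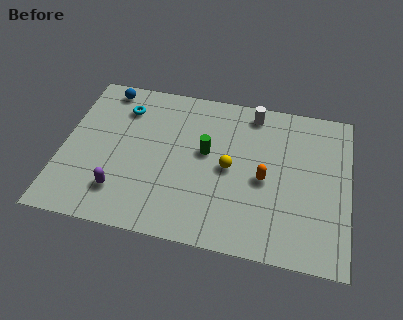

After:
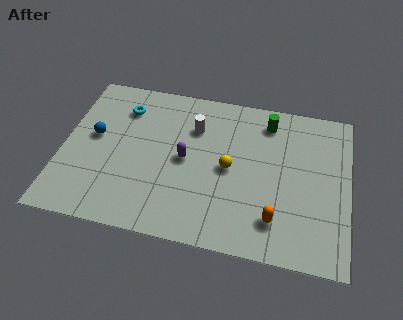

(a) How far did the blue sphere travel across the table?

2.9

From (1.7, 7.8) to (1.4, 4.9), the blue sphere covered √(0.3² + 2.9²) ≈ 2.9 units.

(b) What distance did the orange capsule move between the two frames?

2.2

From (9.2, 4.0) to (9.8, 1.9), the orange capsule covered √(0.6² + 2.1²) ≈ 2.2 units.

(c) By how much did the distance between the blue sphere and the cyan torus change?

+0.9

Before: roughly 1.3 units apart; after: 2.2. That's 0.9 units further apart.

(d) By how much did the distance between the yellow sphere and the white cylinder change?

-0.9

They were about 3.5 units apart before and 2.6 after — 0.9 units closer together.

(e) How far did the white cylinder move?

3.0

The white cylinder moved from about (8.5, 7.7) to (5.9, 6.3), a distance of √(2.6² + 1.4²) ≈ 3.0.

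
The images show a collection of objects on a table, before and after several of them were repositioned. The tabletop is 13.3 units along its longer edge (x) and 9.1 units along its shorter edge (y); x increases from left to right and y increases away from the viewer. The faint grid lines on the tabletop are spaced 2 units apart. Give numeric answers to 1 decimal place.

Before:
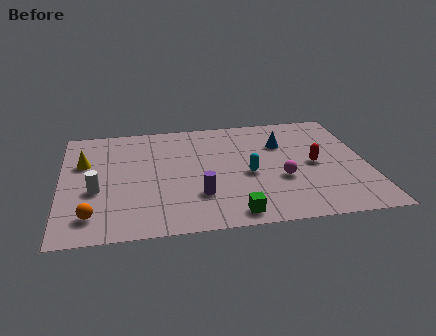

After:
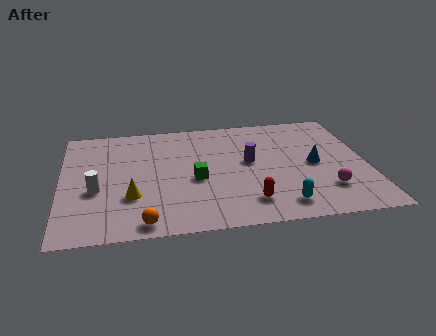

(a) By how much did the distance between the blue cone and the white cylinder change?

+0.9

Before: roughly 8.6 units apart; after: 9.5. That's 0.9 units further apart.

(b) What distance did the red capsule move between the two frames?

4.0

The red capsule was near (11.0, 4.4) before and (8.0, 1.8) after, so it travelled √(3.0² + 2.6²) ≈ 4.0 units.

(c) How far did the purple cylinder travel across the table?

3.3

The purple cylinder was near (5.9, 2.6) before and (8.2, 5.0) after, so it travelled √(2.3² + 2.4²) ≈ 3.3 units.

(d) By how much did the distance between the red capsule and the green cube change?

-2.0

The distance was about 5.0 in the first image and 3.0 in the second, so they moved 2.0 units closer together.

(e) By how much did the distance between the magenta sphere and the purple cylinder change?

+0.5

The distance was about 3.7 in the first image and 4.2 in the second, so they moved 0.5 units further apart.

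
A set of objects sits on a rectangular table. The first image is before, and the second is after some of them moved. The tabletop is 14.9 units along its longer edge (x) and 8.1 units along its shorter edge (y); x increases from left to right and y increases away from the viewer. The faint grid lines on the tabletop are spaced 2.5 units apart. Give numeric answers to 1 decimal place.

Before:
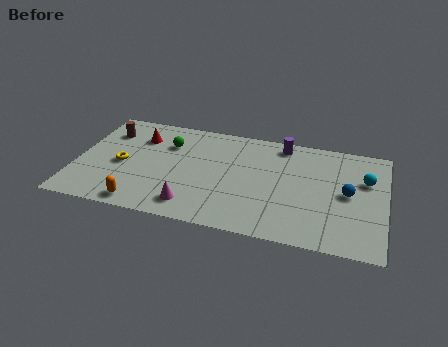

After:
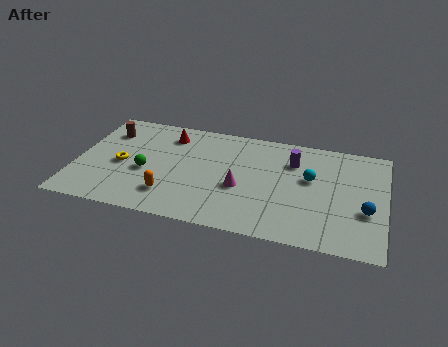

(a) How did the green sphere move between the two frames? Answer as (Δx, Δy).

(-0.9, -2.4)

From the two frames, the green sphere sits at roughly (4.3, 5.8) before and (3.4, 3.4) after.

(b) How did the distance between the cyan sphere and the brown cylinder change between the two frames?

-2.5

They were about 12.6 units apart before and 10.1 after — 2.5 units closer together.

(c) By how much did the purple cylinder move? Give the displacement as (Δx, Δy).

(0.6, -1.2)

From the two frames, the purple cylinder sits at roughly (9.8, 7.1) before and (10.4, 5.9) after.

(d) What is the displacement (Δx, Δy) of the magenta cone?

(2.2, 1.9)

The magenta cone was at about (5.8, 1.4) and moved to about (8.0, 3.3).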